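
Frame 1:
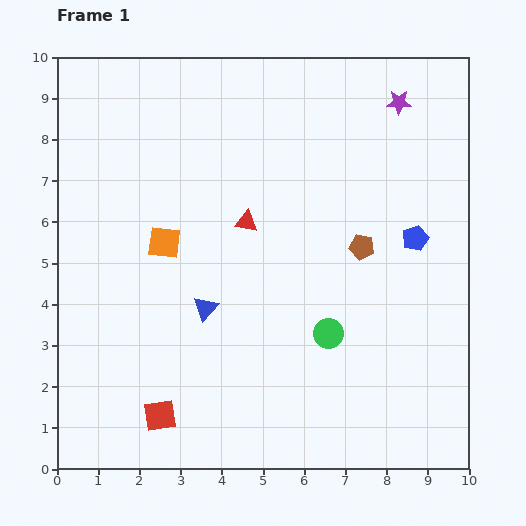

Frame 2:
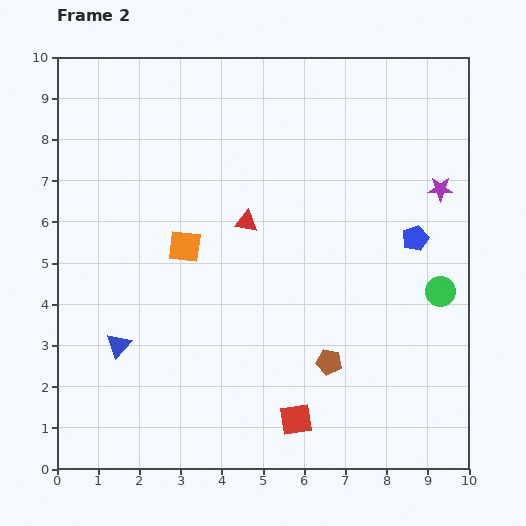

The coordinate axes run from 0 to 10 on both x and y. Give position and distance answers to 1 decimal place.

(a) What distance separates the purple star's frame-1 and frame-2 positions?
2.3

The purple star moved from (8.3, 8.9) to (9.3, 6.8), a distance of √(1.0² + 2.1²) ≈ 2.3.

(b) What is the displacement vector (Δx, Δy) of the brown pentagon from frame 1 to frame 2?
(-0.8, -2.8)

The brown pentagon was at (7.4, 5.4) in frame 1 and (6.6, 2.6) in frame 2.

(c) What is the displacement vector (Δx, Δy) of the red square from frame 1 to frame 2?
(3.3, -0.1)

The red square was at (2.5, 1.3) in frame 1 and (5.8, 1.2) in frame 2.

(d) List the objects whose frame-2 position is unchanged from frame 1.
the red triangle, the blue pentagon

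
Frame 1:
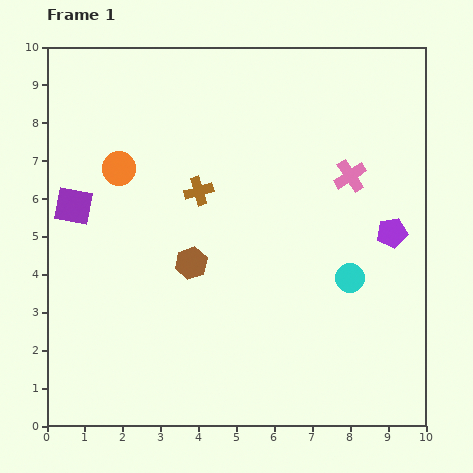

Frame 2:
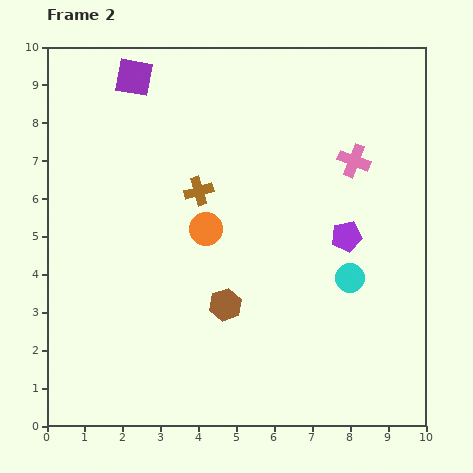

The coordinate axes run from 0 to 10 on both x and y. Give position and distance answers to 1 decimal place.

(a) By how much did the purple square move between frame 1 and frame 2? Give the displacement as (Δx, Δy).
(1.6, 3.4)

The purple square was at (0.7, 5.8) in frame 1 and (2.3, 9.2) in frame 2.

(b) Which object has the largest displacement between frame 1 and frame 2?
the purple square

(moved 3.8; next 2.8)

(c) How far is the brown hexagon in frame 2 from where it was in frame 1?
1.4

The brown hexagon moved from (3.8, 4.3) to (4.7, 3.2), a distance of √(0.9² + 1.1²) ≈ 1.4.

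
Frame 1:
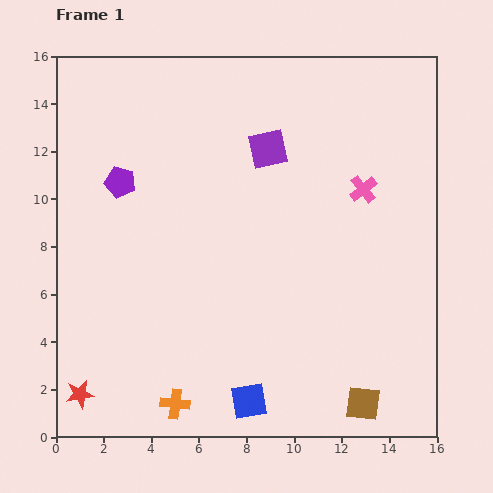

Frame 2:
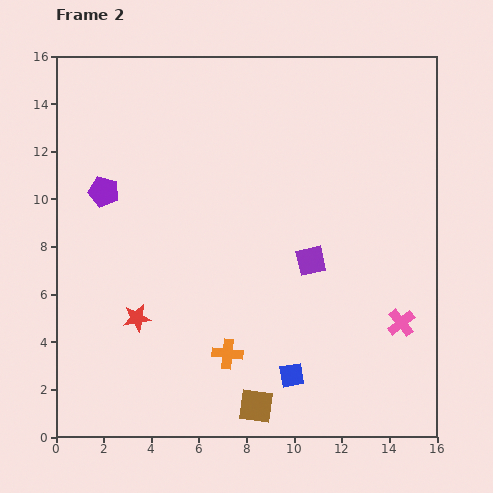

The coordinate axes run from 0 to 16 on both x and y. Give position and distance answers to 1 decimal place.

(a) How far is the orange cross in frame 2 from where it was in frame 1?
3.0

The orange cross moved from (5.0, 1.4) to (7.2, 3.5), a distance of √(2.2² + 2.1²) ≈ 3.0.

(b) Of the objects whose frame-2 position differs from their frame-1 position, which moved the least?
the purple pentagon

(moved 0.8)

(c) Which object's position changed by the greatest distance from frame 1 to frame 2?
the pink cross

(moved 5.8; next 5.0)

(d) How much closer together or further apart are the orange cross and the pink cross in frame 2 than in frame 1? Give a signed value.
-4.6

Distance in frame 1: 12.0. Distance in frame 2: 7.4.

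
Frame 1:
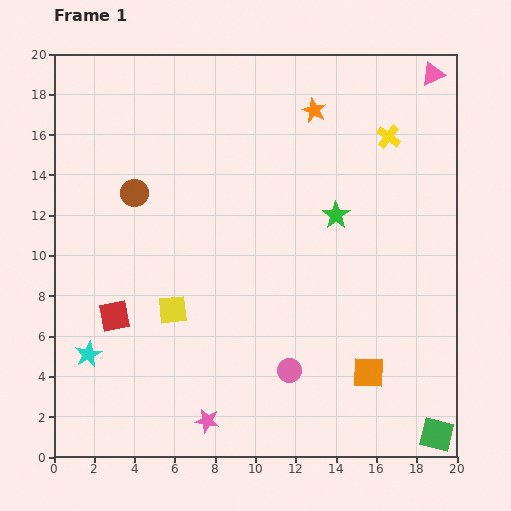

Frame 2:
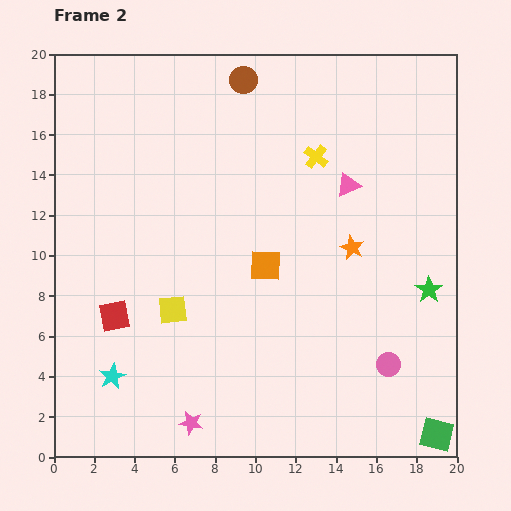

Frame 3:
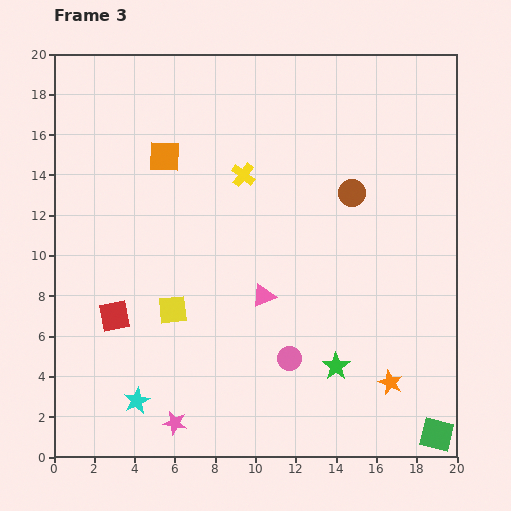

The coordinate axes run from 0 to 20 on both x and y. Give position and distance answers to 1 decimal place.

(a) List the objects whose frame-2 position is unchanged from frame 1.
the yellow square, the red square, the green square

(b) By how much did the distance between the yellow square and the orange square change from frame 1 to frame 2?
-5.1

Distance in frame 1: 10.2. Distance in frame 2: 5.1.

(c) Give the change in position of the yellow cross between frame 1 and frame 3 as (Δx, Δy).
(-7.2, -1.9)

The yellow cross was at (16.6, 15.9) in frame 1 and (9.4, 14.0) in frame 3.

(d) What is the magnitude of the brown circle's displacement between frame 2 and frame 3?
7.8

The brown circle moved from (9.4, 18.7) to (14.8, 13.1), a distance of √(5.4² + 5.6²) ≈ 7.8.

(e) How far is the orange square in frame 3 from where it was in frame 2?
7.4

The orange square moved from (10.5, 9.5) to (5.5, 14.9), a distance of √(5.0² + 5.4²) ≈ 7.4.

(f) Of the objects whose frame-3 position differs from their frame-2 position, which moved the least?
the pink star

(moved 0.8)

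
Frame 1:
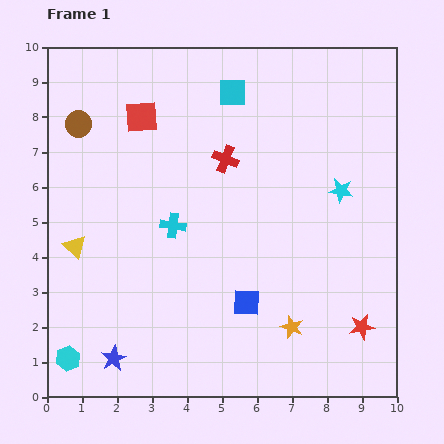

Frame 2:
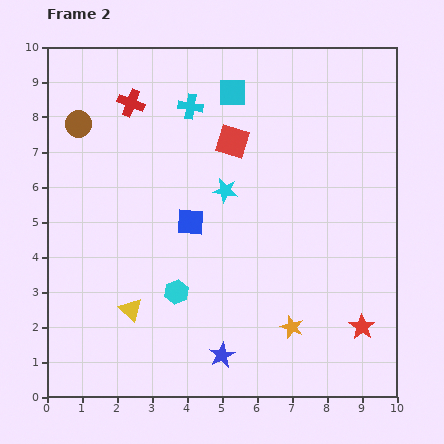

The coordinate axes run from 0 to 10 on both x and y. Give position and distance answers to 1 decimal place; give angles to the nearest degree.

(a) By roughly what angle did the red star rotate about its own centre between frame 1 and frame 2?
26° counter-clockwise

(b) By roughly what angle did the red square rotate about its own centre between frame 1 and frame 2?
20° clockwise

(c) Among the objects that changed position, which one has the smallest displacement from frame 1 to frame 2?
the yellow triangle

(moved 2.4)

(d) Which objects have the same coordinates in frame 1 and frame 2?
the cyan square, the red star, the orange star, the brown circle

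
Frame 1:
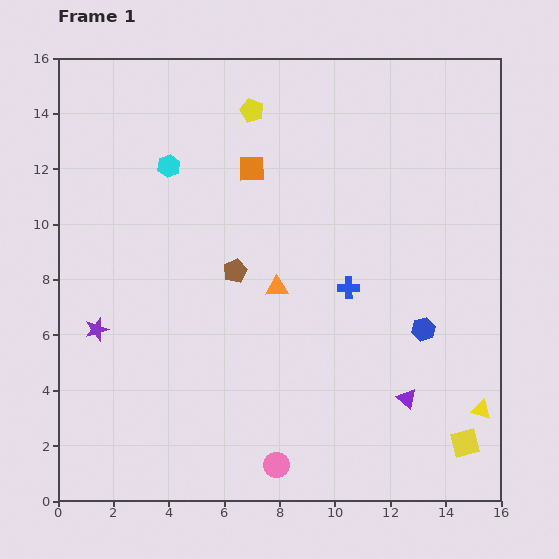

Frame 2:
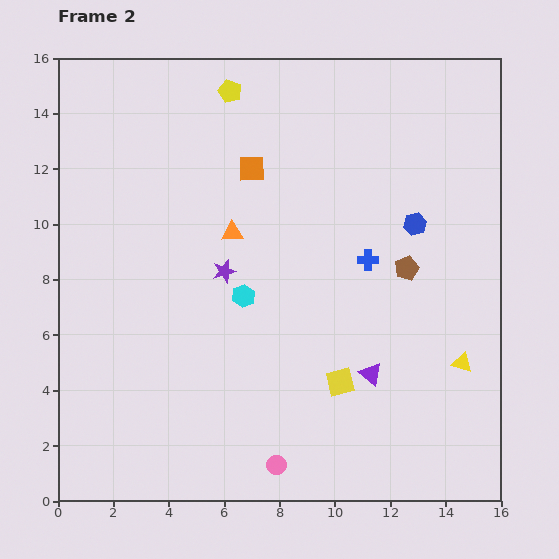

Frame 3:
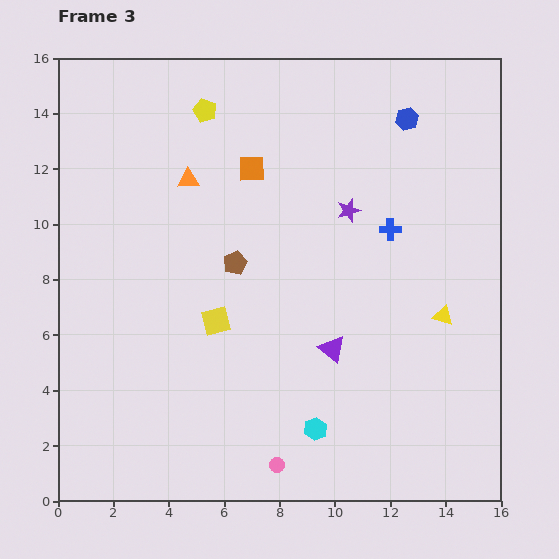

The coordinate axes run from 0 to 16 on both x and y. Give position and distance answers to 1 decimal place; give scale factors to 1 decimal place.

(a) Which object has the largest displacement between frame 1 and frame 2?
the brown pentagon

(moved 6.2; next 5.4)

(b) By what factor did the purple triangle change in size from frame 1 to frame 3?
1.4×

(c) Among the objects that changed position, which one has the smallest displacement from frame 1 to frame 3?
the brown pentagon

(moved 0.3)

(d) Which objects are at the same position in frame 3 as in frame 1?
the pink circle, the orange square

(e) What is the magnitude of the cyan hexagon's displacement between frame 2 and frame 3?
5.5

The cyan hexagon moved from (6.7, 7.4) to (9.3, 2.6), a distance of √(2.6² + 4.8²) ≈ 5.5.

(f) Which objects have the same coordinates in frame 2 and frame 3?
the pink circle, the orange square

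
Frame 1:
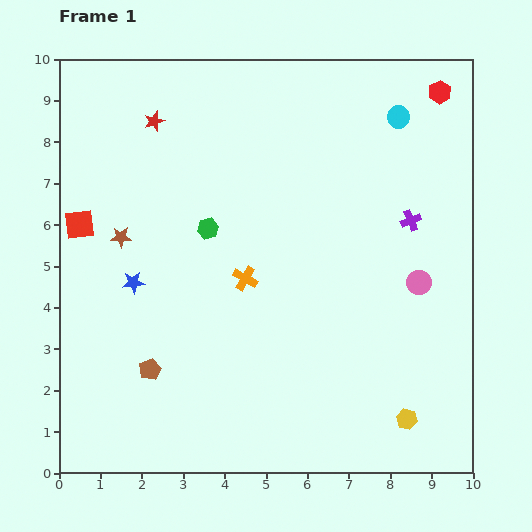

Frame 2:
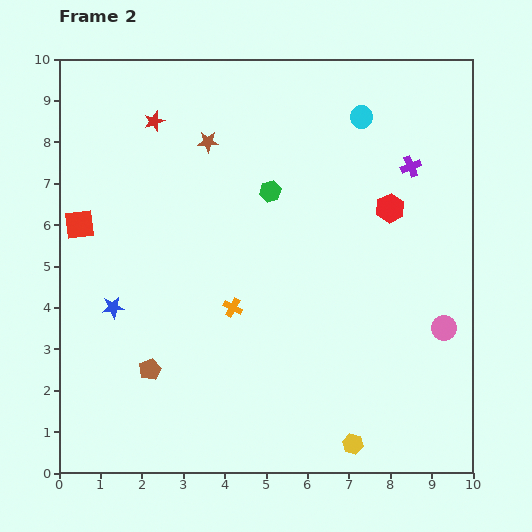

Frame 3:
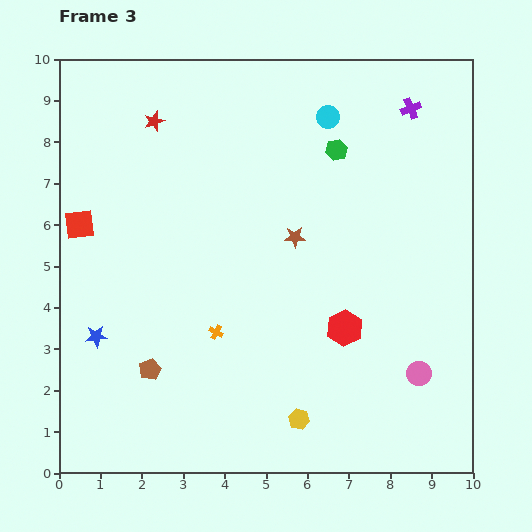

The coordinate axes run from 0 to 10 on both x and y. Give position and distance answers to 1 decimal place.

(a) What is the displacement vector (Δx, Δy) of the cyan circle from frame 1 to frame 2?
(-0.9, 0.0)

The cyan circle was at (8.2, 8.6) in frame 1 and (7.3, 8.6) in frame 2.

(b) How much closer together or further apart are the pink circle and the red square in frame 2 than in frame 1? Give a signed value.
+0.8

Distance in frame 1: 8.3. Distance in frame 2: 9.1.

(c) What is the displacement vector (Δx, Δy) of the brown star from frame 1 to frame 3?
(4.2, 0.0)

The brown star was at (1.5, 5.7) in frame 1 and (5.7, 5.7) in frame 3.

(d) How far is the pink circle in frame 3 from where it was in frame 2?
1.3

The pink circle moved from (9.3, 3.5) to (8.7, 2.4), a distance of √(0.6² + 1.1²) ≈ 1.3.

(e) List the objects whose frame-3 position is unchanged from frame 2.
the red star, the brown pentagon, the red square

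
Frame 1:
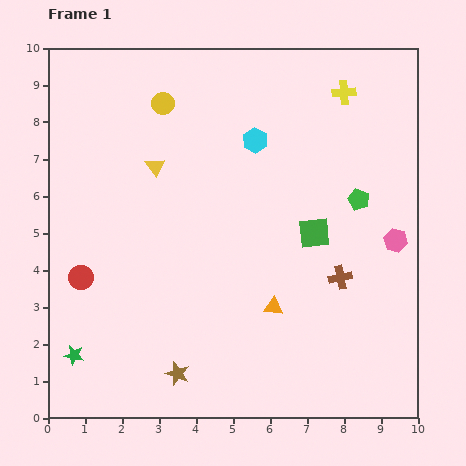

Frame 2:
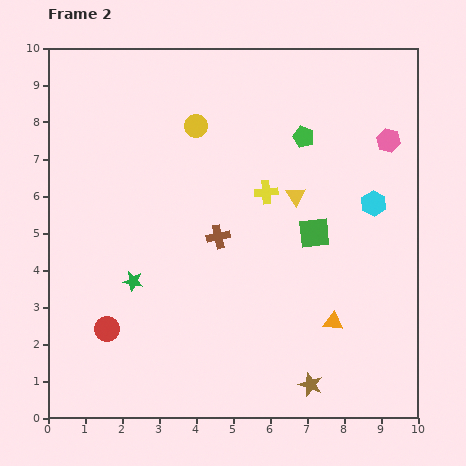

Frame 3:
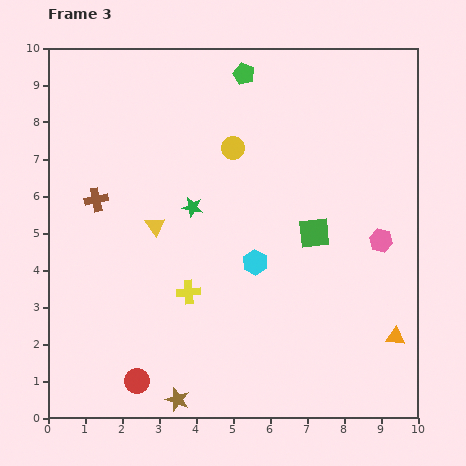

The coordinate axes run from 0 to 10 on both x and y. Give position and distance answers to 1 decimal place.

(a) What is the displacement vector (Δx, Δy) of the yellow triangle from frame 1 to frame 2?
(3.8, -0.8)

The yellow triangle was at (2.9, 6.8) in frame 1 and (6.7, 6.0) in frame 2.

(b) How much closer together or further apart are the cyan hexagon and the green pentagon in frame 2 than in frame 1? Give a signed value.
-0.6

Distance in frame 1: 3.2. Distance in frame 2: 2.6.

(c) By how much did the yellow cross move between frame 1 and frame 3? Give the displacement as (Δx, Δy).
(-4.2, -5.4)

The yellow cross was at (8.0, 8.8) in frame 1 and (3.8, 3.4) in frame 3.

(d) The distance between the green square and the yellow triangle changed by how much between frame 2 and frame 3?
+3.2

Distance in frame 2: 1.1. Distance in frame 3: 4.3.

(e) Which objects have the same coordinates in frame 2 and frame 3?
the green square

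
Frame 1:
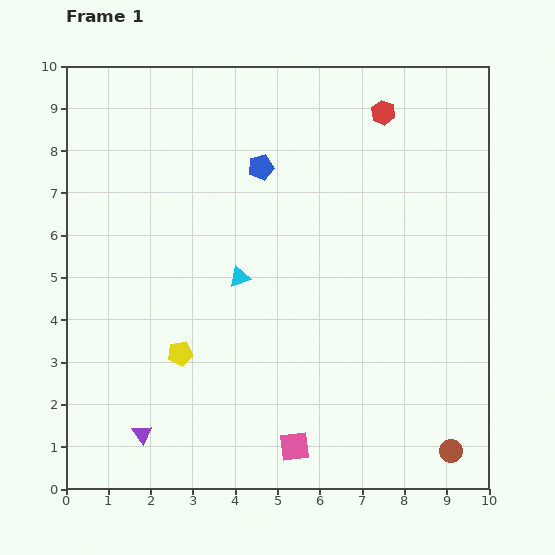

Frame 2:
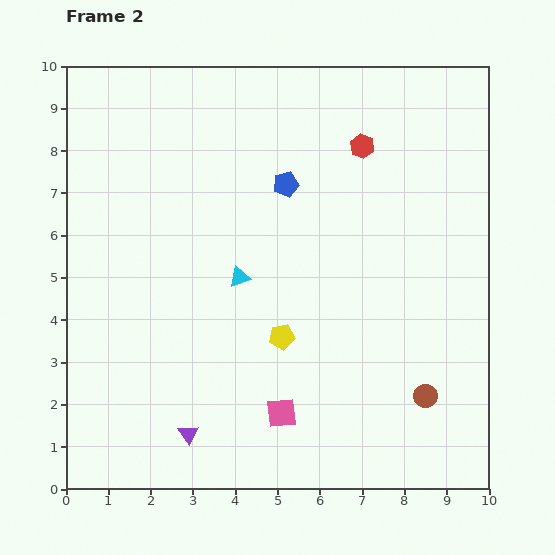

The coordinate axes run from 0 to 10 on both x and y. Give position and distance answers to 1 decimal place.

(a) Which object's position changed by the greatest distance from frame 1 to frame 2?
the yellow pentagon

(moved 2.4; next 1.4)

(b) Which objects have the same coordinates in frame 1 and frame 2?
the cyan triangle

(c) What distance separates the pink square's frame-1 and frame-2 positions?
0.9

The pink square moved from (5.4, 1.0) to (5.1, 1.8), a distance of √(0.3² + 0.8²) ≈ 0.9.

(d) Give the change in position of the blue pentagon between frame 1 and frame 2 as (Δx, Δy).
(0.6, -0.4)

The blue pentagon was at (4.6, 7.6) in frame 1 and (5.2, 7.2) in frame 2.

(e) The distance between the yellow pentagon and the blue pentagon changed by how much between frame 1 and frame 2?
-1.2

Distance in frame 1: 4.8. Distance in frame 2: 3.6.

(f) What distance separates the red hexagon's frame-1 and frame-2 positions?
0.9

The red hexagon moved from (7.5, 8.9) to (7.0, 8.1), a distance of √(0.5² + 0.8²) ≈ 0.9.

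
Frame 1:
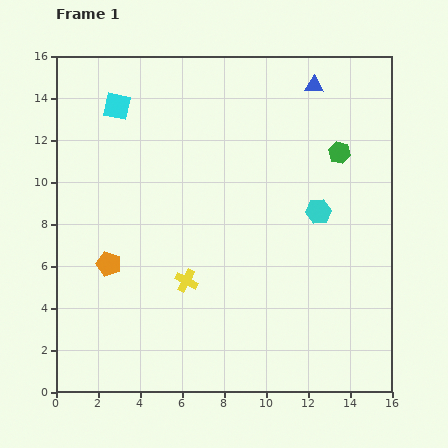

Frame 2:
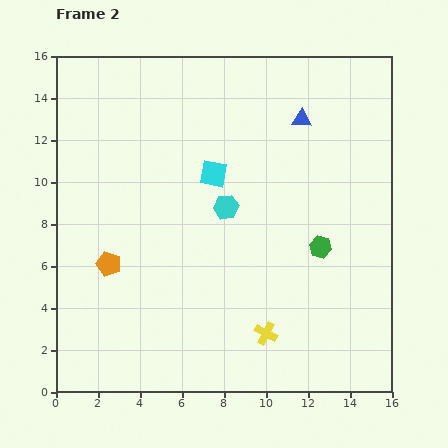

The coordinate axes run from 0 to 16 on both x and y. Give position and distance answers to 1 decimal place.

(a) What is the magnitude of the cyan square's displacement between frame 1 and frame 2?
5.6

The cyan square moved from (2.9, 13.6) to (7.5, 10.4), a distance of √(4.6² + 3.2²) ≈ 5.6.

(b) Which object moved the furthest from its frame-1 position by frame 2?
the cyan square

(moved 5.6; next 4.6)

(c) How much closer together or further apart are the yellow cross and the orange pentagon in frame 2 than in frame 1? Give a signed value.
+4.4

Distance in frame 1: 3.8. Distance in frame 2: 8.2.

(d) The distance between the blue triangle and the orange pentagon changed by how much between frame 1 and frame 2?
-1.5

Distance in frame 1: 13.0. Distance in frame 2: 11.5.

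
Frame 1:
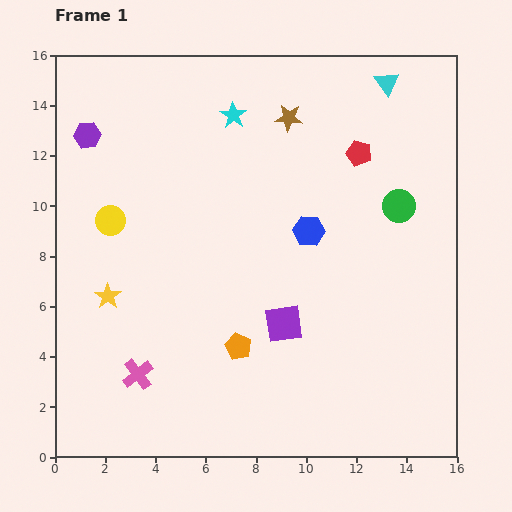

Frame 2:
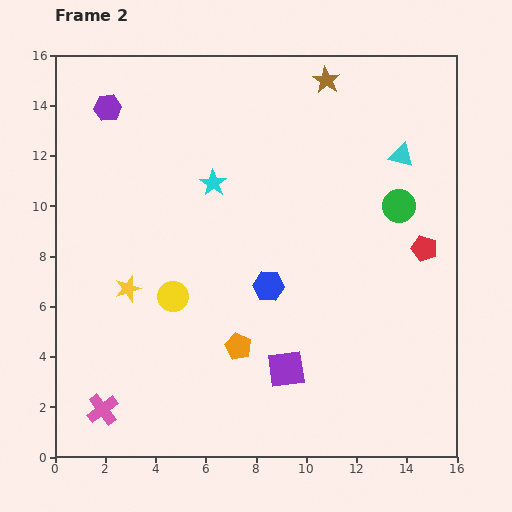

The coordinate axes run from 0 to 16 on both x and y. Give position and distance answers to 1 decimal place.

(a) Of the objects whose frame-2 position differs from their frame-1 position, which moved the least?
the yellow star

(moved 0.9)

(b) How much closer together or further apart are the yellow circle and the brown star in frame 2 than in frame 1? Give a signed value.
+2.3

Distance in frame 1: 8.2. Distance in frame 2: 10.5.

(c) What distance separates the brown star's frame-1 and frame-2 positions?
2.1

The brown star moved from (9.3, 13.5) to (10.8, 15.0), a distance of √(1.5² + 1.5²) ≈ 2.1.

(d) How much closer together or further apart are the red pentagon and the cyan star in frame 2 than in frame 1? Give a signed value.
+3.6

Distance in frame 1: 5.2. Distance in frame 2: 8.8.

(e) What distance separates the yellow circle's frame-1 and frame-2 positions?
3.9

The yellow circle moved from (2.2, 9.4) to (4.7, 6.4), a distance of √(2.5² + 3.0²) ≈ 3.9.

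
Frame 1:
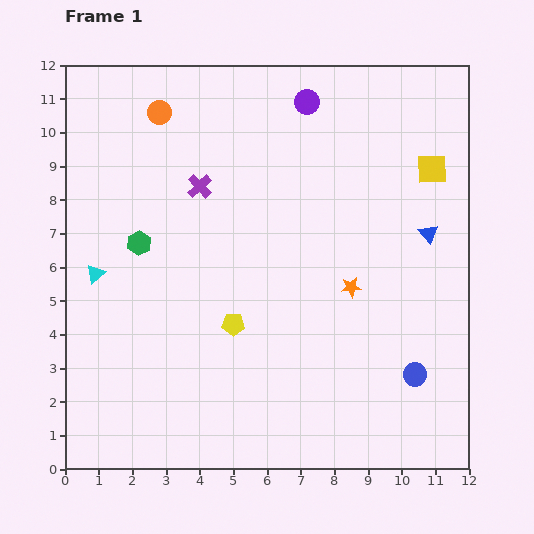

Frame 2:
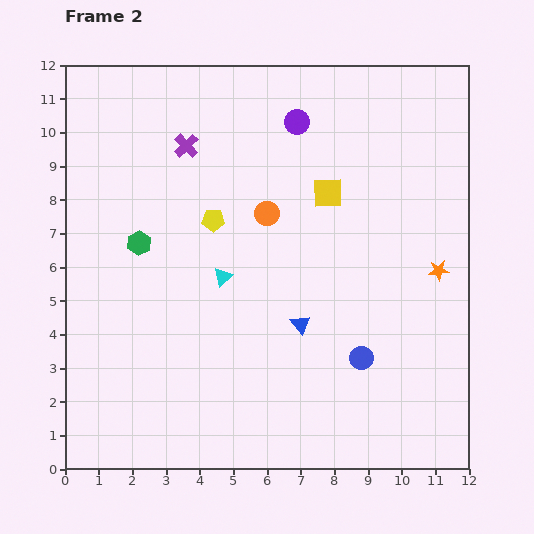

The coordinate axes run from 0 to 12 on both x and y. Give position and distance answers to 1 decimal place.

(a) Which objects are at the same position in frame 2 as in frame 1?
the green hexagon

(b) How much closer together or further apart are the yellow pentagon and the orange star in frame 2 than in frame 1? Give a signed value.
+3.2

Distance in frame 1: 3.7. Distance in frame 2: 6.9.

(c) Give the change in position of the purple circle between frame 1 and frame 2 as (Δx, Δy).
(-0.3, -0.6)

The purple circle was at (7.2, 10.9) in frame 1 and (6.9, 10.3) in frame 2.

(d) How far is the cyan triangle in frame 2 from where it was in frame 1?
3.8

The cyan triangle moved from (0.9, 5.8) to (4.7, 5.7), a distance of √(3.8² + 0.1²) ≈ 3.8.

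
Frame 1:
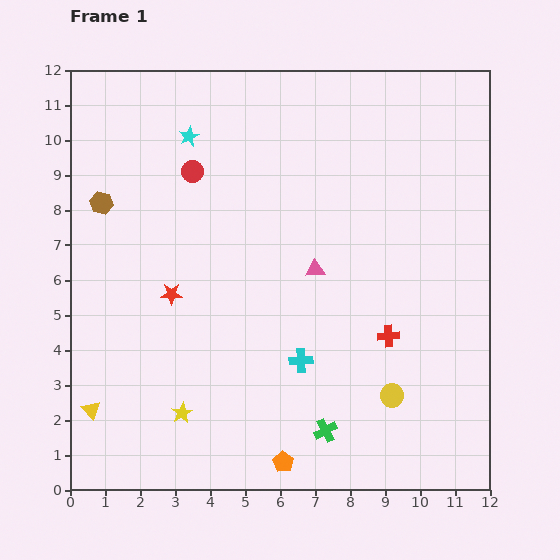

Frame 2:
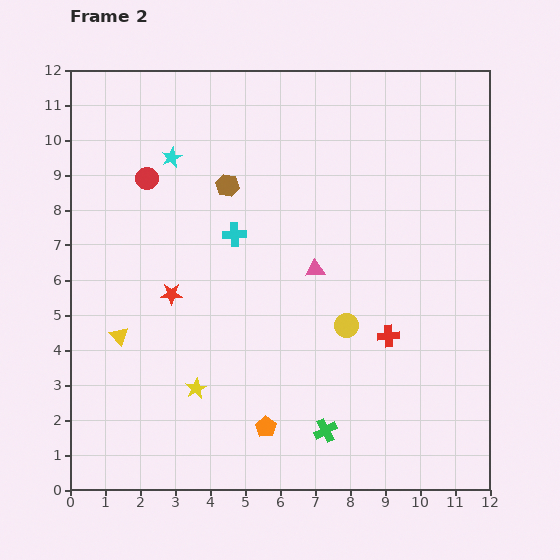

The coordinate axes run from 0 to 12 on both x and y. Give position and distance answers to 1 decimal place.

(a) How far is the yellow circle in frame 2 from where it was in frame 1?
2.4

The yellow circle moved from (9.2, 2.7) to (7.9, 4.7), a distance of √(1.3² + 2.0²) ≈ 2.4.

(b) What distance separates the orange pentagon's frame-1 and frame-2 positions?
1.1

The orange pentagon moved from (6.1, 0.8) to (5.6, 1.8), a distance of √(0.5² + 1.0²) ≈ 1.1.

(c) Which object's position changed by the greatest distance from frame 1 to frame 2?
the cyan cross

(moved 4.1; next 3.6)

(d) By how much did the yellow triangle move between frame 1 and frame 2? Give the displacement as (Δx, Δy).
(0.8, 2.1)

The yellow triangle was at (0.6, 2.3) in frame 1 and (1.4, 4.4) in frame 2.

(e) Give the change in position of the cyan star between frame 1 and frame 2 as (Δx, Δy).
(-0.5, -0.6)

The cyan star was at (3.4, 10.1) in frame 1 and (2.9, 9.5) in frame 2.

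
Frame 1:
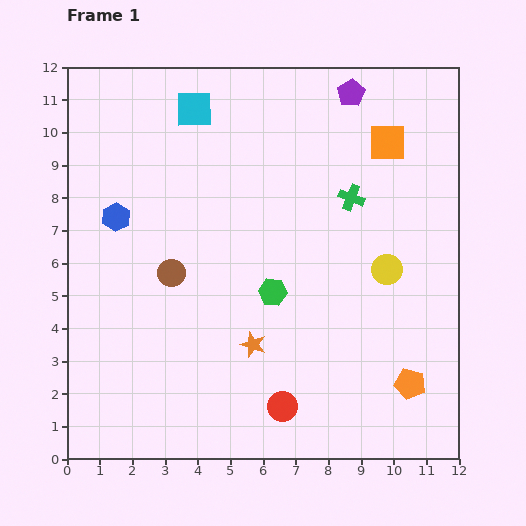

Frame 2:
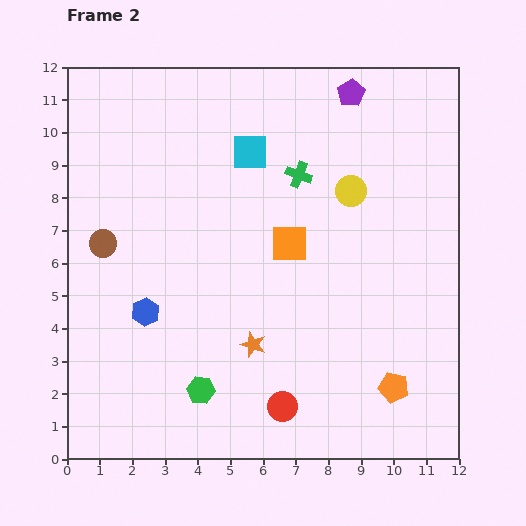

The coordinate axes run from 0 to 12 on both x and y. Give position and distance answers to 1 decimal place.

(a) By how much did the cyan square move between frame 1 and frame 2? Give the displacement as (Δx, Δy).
(1.7, -1.3)

The cyan square was at (3.9, 10.7) in frame 1 and (5.6, 9.4) in frame 2.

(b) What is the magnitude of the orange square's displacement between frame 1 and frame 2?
4.3

The orange square moved from (9.8, 9.7) to (6.8, 6.6), a distance of √(3.0² + 3.1²) ≈ 4.3.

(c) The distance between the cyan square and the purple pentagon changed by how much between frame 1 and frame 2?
-1.2

Distance in frame 1: 4.8. Distance in frame 2: 3.6.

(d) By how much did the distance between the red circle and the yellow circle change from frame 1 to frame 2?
+1.6

Distance in frame 1: 5.3. Distance in frame 2: 6.9.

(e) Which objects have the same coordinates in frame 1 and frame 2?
the orange star, the purple pentagon, the red circle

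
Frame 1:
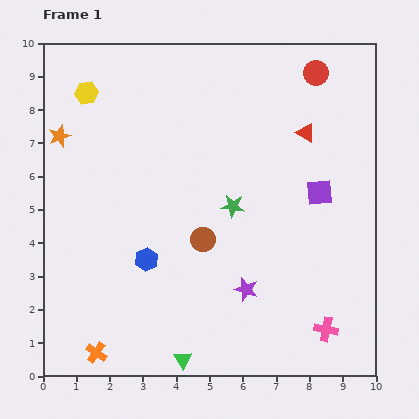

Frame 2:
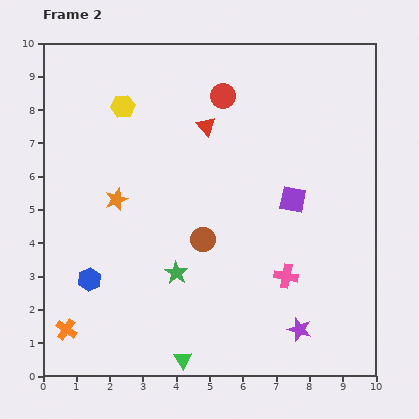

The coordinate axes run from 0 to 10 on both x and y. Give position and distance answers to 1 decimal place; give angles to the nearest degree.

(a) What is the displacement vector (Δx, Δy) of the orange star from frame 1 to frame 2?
(1.7, -1.9)

The orange star was at (0.5, 7.2) in frame 1 and (2.2, 5.3) in frame 2.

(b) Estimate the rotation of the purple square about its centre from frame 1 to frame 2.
17° clockwise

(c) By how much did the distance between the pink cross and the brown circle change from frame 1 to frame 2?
-1.9

Distance in frame 1: 4.6. Distance in frame 2: 2.7.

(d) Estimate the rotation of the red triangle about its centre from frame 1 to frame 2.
18° clockwise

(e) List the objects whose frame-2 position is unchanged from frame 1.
the green triangle, the brown circle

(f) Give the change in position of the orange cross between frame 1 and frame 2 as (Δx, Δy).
(-0.9, 0.7)

The orange cross was at (1.6, 0.7) in frame 1 and (0.7, 1.4) in frame 2.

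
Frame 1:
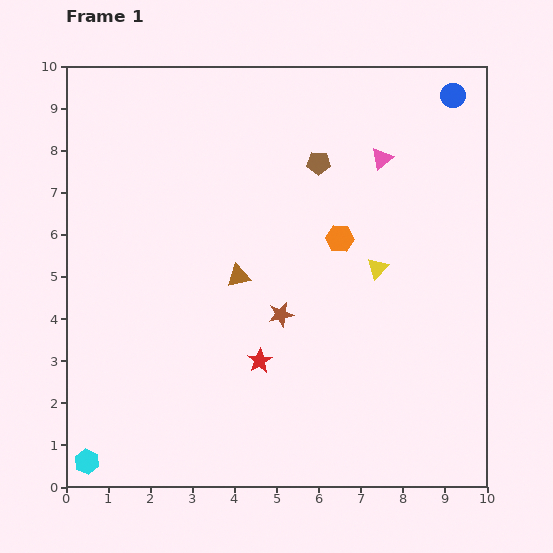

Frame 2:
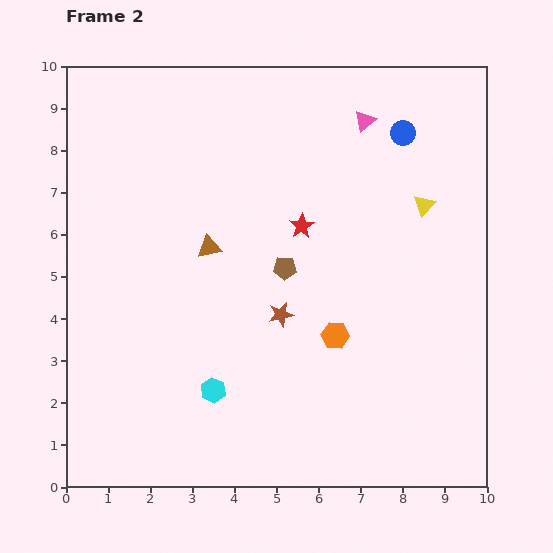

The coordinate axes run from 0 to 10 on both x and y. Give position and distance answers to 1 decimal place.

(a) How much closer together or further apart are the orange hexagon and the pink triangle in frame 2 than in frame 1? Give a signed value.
+3.0

Distance in frame 1: 2.1. Distance in frame 2: 5.1.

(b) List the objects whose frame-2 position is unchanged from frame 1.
the brown star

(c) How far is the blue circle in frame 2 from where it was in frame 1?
1.5

The blue circle moved from (9.2, 9.3) to (8.0, 8.4), a distance of √(1.2² + 0.9²) ≈ 1.5.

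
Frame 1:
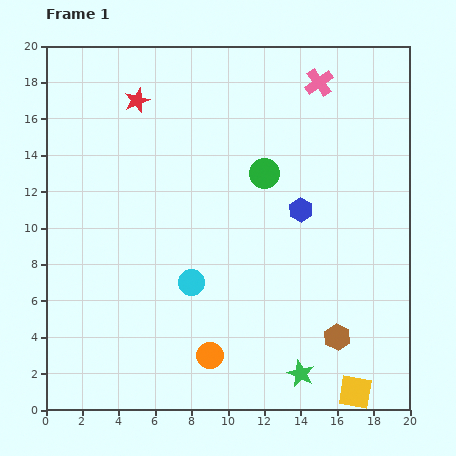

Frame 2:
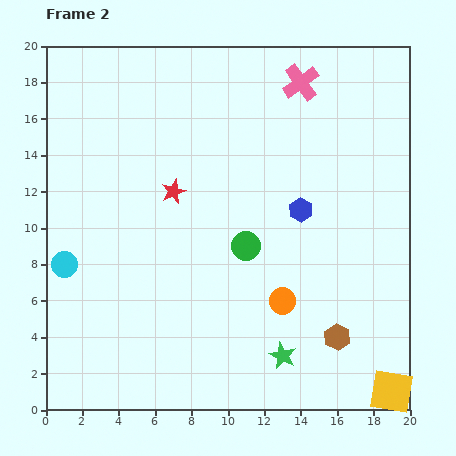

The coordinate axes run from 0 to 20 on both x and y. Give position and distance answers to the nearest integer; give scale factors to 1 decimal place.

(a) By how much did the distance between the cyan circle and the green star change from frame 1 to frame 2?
+5

Distance in frame 1: 8. Distance in frame 2: 13.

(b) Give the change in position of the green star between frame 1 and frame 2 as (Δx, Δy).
(-1, 1)

The green star was at (14, 2) in frame 1 and (13, 3) in frame 2.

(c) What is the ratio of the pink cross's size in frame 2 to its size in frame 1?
1.3×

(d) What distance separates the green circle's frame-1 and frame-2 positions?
4

The green circle moved from (12, 13) to (11, 9), a distance of √(1² + 4²) ≈ 4.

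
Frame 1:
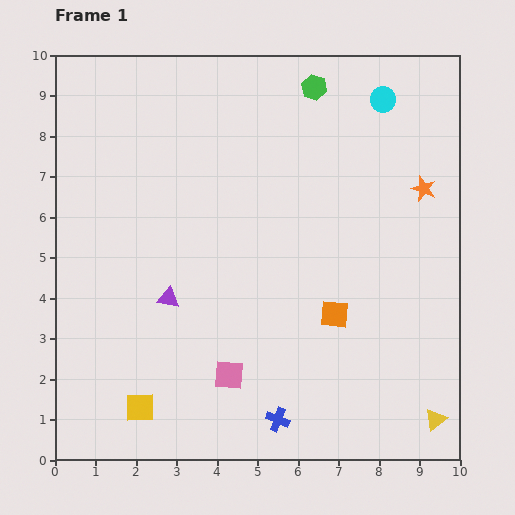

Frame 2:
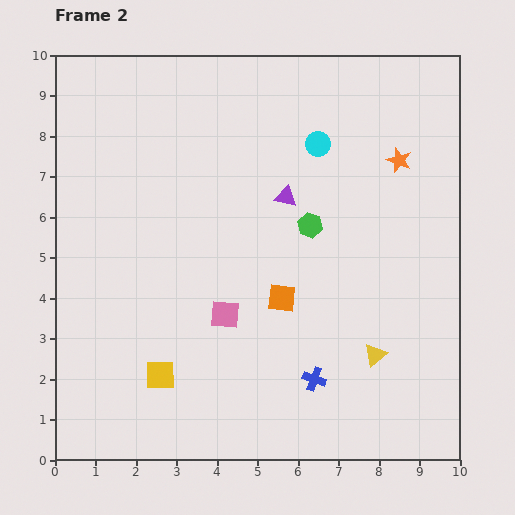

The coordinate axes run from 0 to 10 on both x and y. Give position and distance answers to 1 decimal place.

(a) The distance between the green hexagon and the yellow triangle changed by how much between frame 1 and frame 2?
-5.1

Distance in frame 1: 8.7. Distance in frame 2: 3.6.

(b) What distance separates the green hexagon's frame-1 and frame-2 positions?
3.4

The green hexagon moved from (6.4, 9.2) to (6.3, 5.8), a distance of √(0.1² + 3.4²) ≈ 3.4.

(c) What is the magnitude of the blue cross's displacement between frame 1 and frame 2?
1.3

The blue cross moved from (5.5, 1.0) to (6.4, 2.0), a distance of √(0.9² + 1.0²) ≈ 1.3.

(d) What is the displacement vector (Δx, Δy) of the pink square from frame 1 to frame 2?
(-0.1, 1.5)

The pink square was at (4.3, 2.1) in frame 1 and (4.2, 3.6) in frame 2.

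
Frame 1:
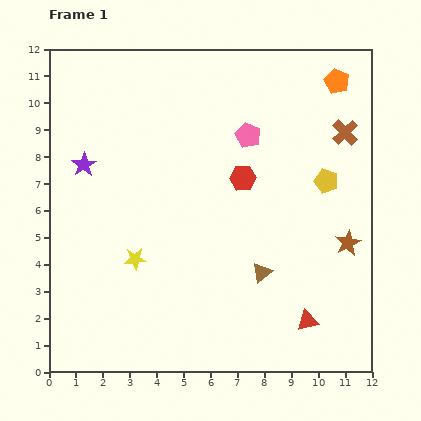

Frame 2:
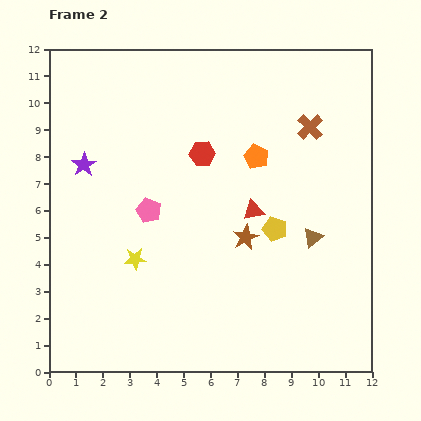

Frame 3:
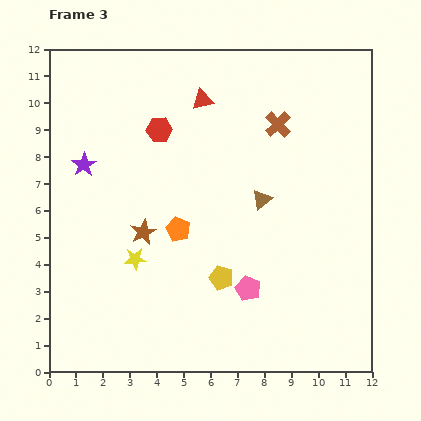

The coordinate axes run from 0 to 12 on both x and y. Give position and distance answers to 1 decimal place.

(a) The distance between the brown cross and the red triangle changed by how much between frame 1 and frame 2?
-3.4

Distance in frame 1: 7.1. Distance in frame 2: 3.7.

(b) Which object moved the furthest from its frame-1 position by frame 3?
the red triangle

(moved 9.1; next 8.1)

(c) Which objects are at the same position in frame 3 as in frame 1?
the yellow star, the purple star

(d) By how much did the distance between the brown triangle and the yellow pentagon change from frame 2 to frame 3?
+1.9

Distance in frame 2: 1.4. Distance in frame 3: 3.3.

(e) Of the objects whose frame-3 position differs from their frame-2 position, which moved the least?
the brown cross

(moved 1.2)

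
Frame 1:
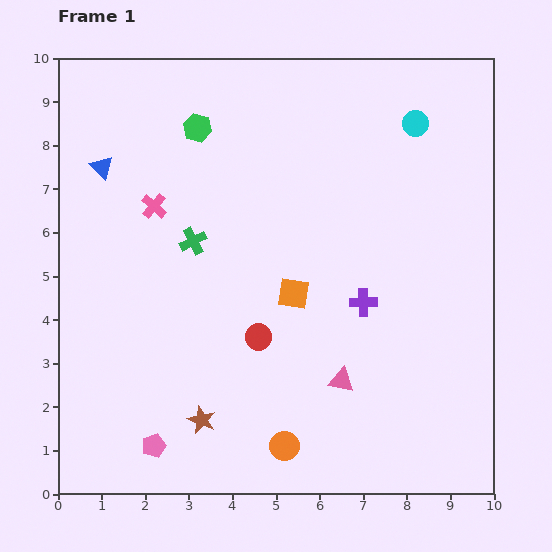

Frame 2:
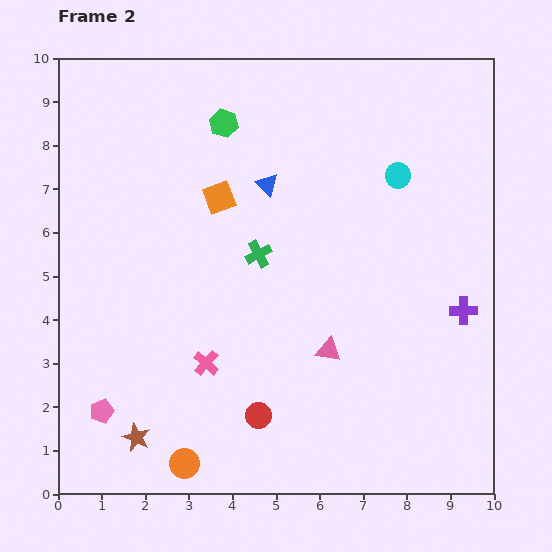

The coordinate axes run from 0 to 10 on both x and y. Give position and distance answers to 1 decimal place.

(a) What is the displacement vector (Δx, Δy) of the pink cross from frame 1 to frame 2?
(1.2, -3.6)

The pink cross was at (2.2, 6.6) in frame 1 and (3.4, 3.0) in frame 2.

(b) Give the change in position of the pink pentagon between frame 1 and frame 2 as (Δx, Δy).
(-1.2, 0.8)

The pink pentagon was at (2.2, 1.1) in frame 1 and (1.0, 1.9) in frame 2.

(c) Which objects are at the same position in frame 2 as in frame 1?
none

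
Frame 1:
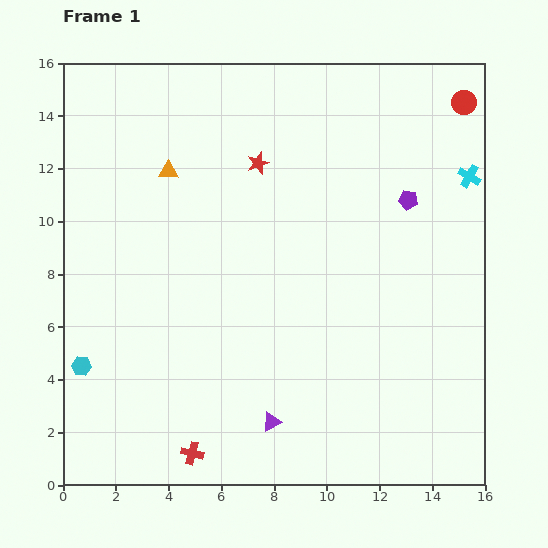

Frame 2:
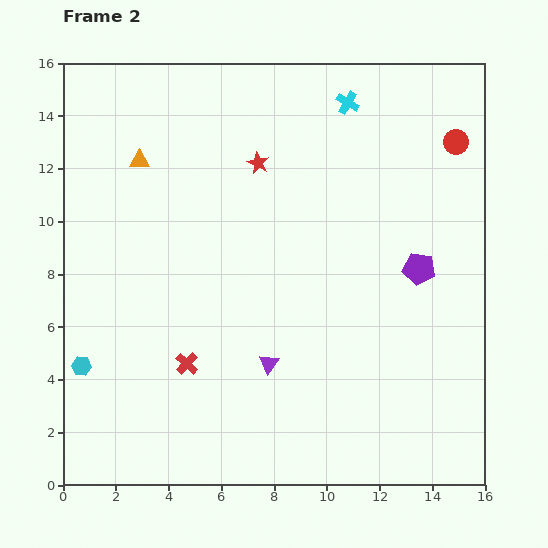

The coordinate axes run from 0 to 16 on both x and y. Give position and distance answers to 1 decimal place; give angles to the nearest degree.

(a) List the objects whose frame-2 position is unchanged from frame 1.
the red star, the cyan hexagon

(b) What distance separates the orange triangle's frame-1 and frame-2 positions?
1.2

The orange triangle moved from (4.0, 11.9) to (2.9, 12.3), a distance of √(1.1² + 0.4²) ≈ 1.2.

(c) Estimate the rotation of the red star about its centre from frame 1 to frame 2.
26° counter-clockwise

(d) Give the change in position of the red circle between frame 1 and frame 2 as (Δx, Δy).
(-0.3, -1.5)

The red circle was at (15.2, 14.5) in frame 1 and (14.9, 13.0) in frame 2.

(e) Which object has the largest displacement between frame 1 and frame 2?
the cyan cross

(moved 5.4; next 3.4)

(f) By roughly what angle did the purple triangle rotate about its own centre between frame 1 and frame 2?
27° counter-clockwise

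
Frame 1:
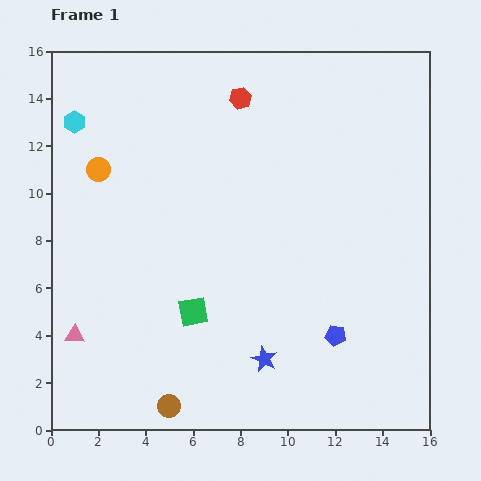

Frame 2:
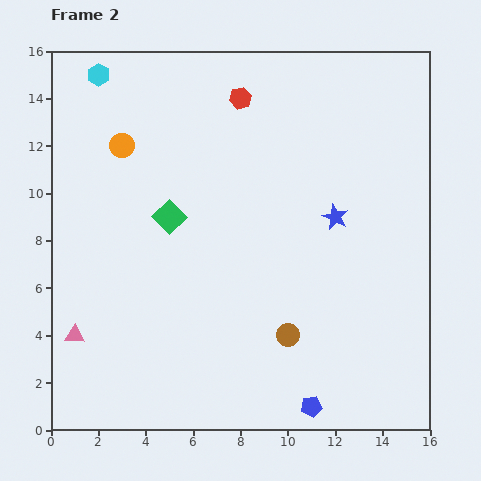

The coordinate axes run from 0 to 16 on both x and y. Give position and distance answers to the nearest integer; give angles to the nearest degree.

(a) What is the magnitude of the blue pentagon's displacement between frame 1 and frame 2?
3

The blue pentagon moved from (12, 4) to (11, 1), a distance of √(1² + 3²) ≈ 3.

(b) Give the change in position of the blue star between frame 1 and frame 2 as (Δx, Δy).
(3, 6)

The blue star was at (9, 3) in frame 1 and (12, 9) in frame 2.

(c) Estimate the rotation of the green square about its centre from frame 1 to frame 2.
34° counter-clockwise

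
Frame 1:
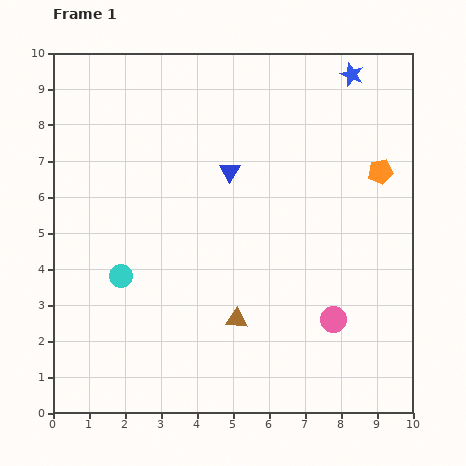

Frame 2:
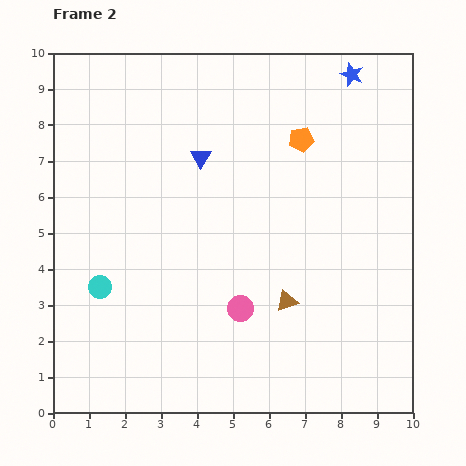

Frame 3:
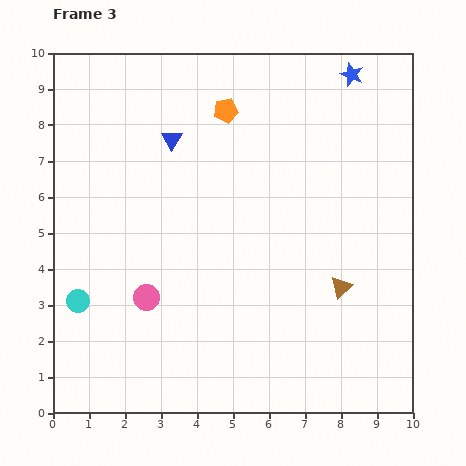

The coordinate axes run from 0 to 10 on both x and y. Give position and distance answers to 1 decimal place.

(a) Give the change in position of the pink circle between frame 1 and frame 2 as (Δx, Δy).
(-2.6, 0.3)

The pink circle was at (7.8, 2.6) in frame 1 and (5.2, 2.9) in frame 2.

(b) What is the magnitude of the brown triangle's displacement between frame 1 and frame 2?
1.5

The brown triangle moved from (5.1, 2.6) to (6.5, 3.1), a distance of √(1.4² + 0.5²) ≈ 1.5.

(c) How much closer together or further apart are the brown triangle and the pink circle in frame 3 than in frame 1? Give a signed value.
+2.7

Distance in frame 1: 2.7. Distance in frame 3: 5.4.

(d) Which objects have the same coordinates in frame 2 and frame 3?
the blue star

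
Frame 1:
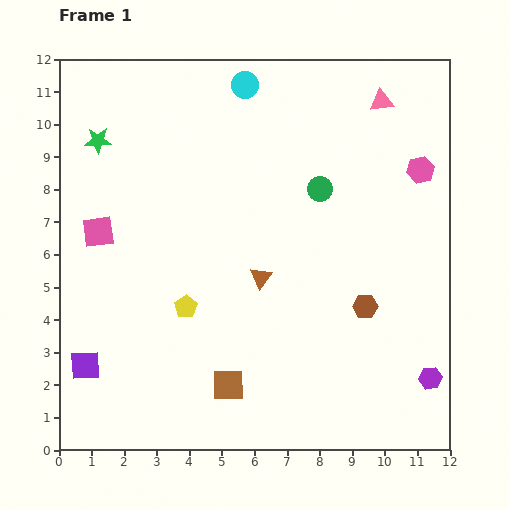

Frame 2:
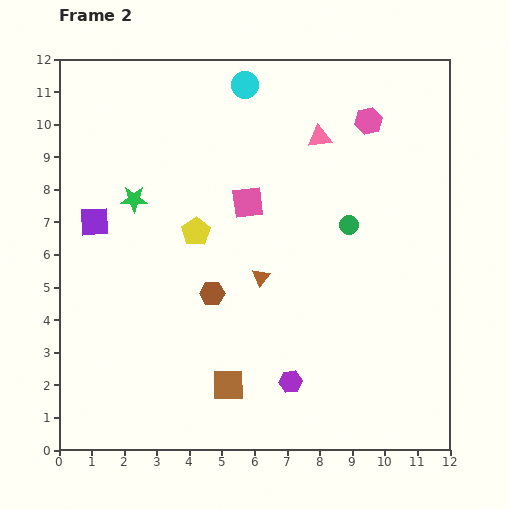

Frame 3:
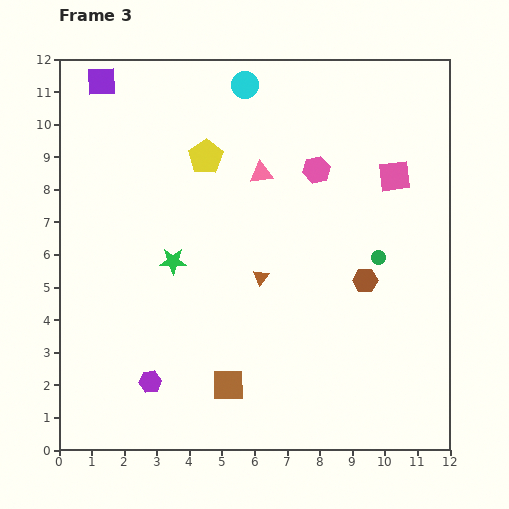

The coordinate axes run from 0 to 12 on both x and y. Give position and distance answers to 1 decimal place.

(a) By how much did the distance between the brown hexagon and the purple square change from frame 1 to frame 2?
-4.6

Distance in frame 1: 8.8. Distance in frame 2: 4.2.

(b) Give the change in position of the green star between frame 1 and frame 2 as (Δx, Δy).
(1.1, -1.8)

The green star was at (1.2, 9.5) in frame 1 and (2.3, 7.7) in frame 2.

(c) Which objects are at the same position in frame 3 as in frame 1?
the brown triangle, the cyan circle, the brown square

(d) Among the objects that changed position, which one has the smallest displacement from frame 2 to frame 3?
the green circle

(moved 1.3)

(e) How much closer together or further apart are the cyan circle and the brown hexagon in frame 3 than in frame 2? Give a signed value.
+0.5

Distance in frame 2: 6.5. Distance in frame 3: 7.0.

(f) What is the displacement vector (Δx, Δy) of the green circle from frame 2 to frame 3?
(0.9, -1.0)

The green circle was at (8.9, 6.9) in frame 2 and (9.8, 5.9) in frame 3.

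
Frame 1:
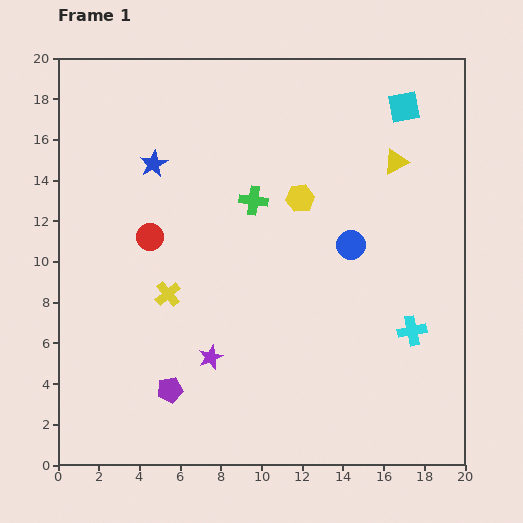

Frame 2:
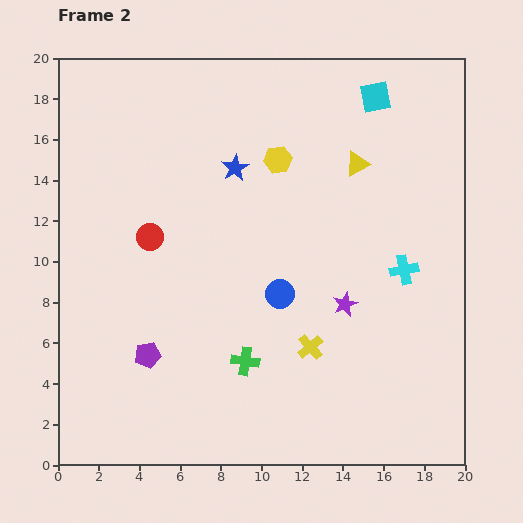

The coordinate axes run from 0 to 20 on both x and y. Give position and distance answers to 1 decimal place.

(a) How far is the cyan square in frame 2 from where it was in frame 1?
1.5

The cyan square moved from (17.0, 17.6) to (15.6, 18.1), a distance of √(1.4² + 0.5²) ≈ 1.5.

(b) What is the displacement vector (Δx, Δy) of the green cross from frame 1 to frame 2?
(-0.4, -7.9)

The green cross was at (9.6, 13.0) in frame 1 and (9.2, 5.1) in frame 2.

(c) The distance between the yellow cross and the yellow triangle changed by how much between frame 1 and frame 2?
-3.6

Distance in frame 1: 12.9. Distance in frame 2: 9.3.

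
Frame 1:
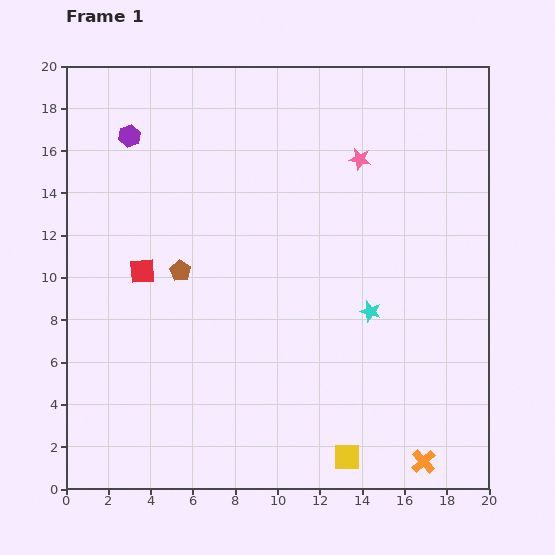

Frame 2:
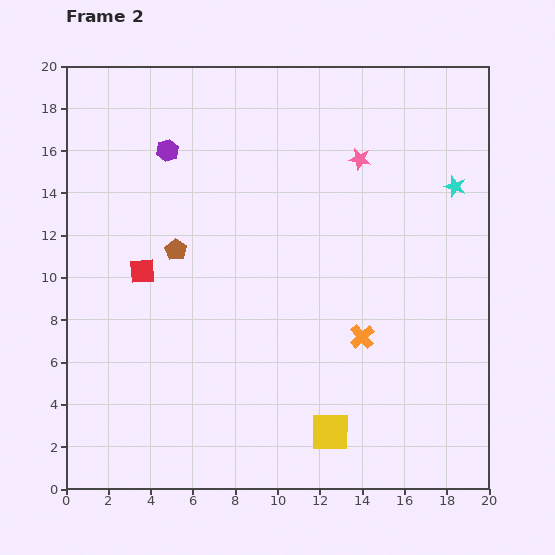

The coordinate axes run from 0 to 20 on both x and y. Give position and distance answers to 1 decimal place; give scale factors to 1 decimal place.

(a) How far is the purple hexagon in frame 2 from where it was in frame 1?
1.9

The purple hexagon moved from (3.0, 16.7) to (4.8, 16.0), a distance of √(1.8² + 0.7²) ≈ 1.9.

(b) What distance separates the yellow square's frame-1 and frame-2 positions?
1.4

The yellow square moved from (13.3, 1.5) to (12.5, 2.7), a distance of √(0.8² + 1.2²) ≈ 1.4.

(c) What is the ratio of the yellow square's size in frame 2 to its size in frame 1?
1.5×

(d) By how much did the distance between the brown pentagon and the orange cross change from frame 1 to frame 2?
-4.9

Distance in frame 1: 14.6. Distance in frame 2: 9.7.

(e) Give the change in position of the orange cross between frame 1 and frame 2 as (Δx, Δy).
(-2.9, 5.9)

The orange cross was at (16.9, 1.3) in frame 1 and (14.0, 7.2) in frame 2.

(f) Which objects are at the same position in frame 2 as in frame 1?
the pink star, the red square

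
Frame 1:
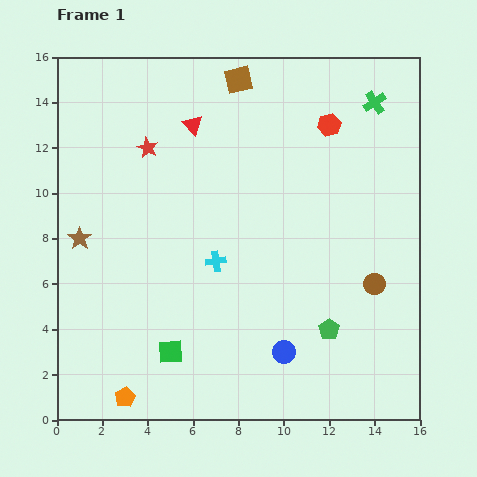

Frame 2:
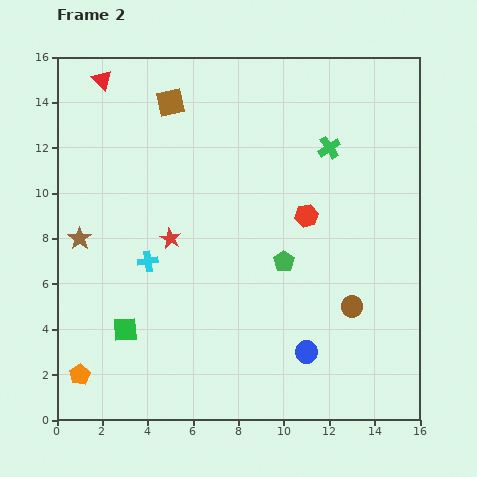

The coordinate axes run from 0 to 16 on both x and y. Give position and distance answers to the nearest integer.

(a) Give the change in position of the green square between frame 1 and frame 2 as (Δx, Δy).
(-2, 1)

The green square was at (5, 3) in frame 1 and (3, 4) in frame 2.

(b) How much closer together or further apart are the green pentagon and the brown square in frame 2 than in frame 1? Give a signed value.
-3

Distance in frame 1: 12. Distance in frame 2: 9.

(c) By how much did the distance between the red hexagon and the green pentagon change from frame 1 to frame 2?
-7

Distance in frame 1: 9. Distance in frame 2: 2.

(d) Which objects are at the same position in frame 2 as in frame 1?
the brown star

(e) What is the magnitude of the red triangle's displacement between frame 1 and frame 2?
4

The red triangle moved from (6, 13) to (2, 15), a distance of √(4² + 2²) ≈ 4.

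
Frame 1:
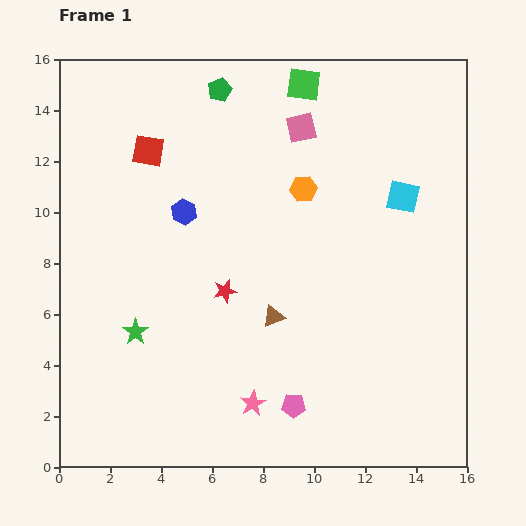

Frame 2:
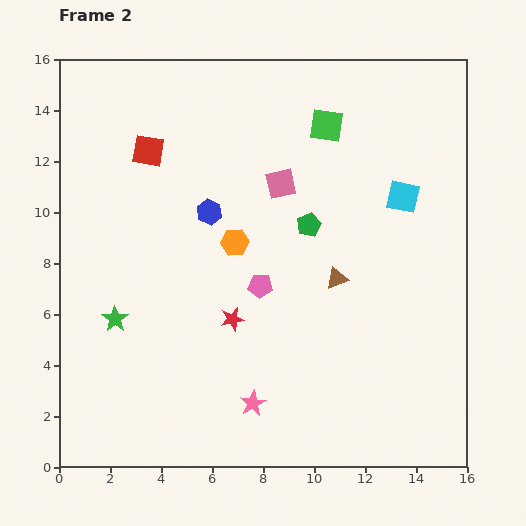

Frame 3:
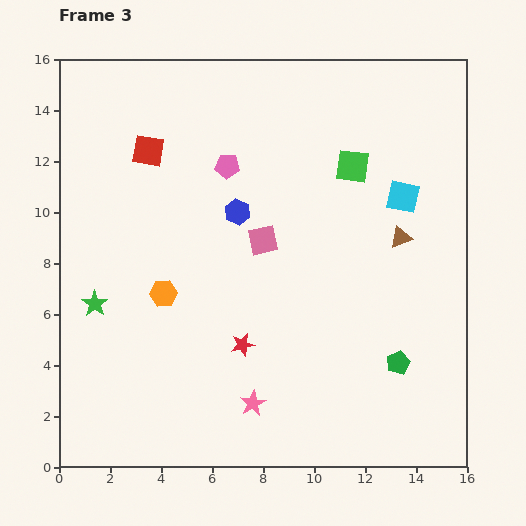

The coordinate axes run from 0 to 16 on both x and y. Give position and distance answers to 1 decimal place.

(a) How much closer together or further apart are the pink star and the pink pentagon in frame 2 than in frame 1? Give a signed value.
+3.0

Distance in frame 1: 1.6. Distance in frame 2: 4.6.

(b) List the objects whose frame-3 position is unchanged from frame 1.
the pink star, the cyan square, the red square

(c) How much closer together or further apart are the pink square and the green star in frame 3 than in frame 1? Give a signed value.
-3.2

Distance in frame 1: 10.3. Distance in frame 3: 7.1.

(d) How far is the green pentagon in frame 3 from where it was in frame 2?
6.4

The green pentagon moved from (9.8, 9.5) to (13.3, 4.1), a distance of √(3.5² + 5.4²) ≈ 6.4.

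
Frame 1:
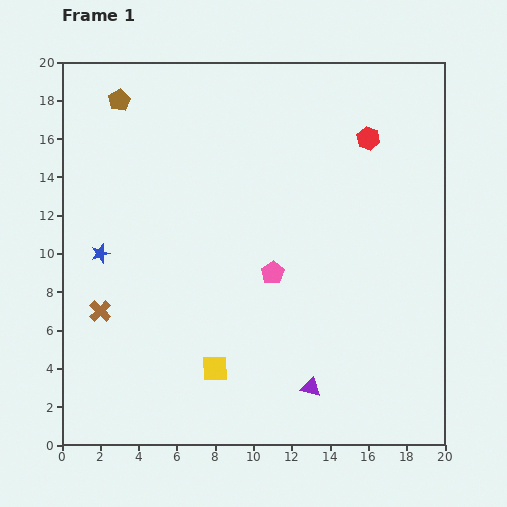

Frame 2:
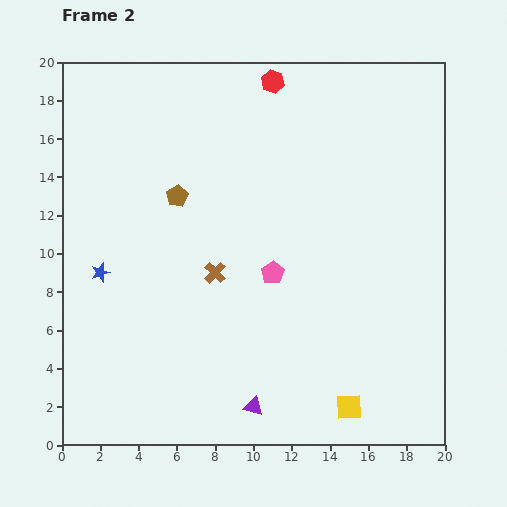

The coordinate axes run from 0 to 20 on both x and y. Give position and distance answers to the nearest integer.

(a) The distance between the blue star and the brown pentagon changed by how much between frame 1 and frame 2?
-2

Distance in frame 1: 8. Distance in frame 2: 6.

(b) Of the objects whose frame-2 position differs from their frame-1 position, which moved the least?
the blue star

(moved 1)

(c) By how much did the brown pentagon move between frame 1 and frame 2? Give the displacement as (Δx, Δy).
(3, -5)

The brown pentagon was at (3, 18) in frame 1 and (6, 13) in frame 2.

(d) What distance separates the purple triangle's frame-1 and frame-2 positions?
3

The purple triangle moved from (13, 3) to (10, 2), a distance of √(3² + 1²) ≈ 3.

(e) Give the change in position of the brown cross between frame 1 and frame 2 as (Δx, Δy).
(6, 2)

The brown cross was at (2, 7) in frame 1 and (8, 9) in frame 2.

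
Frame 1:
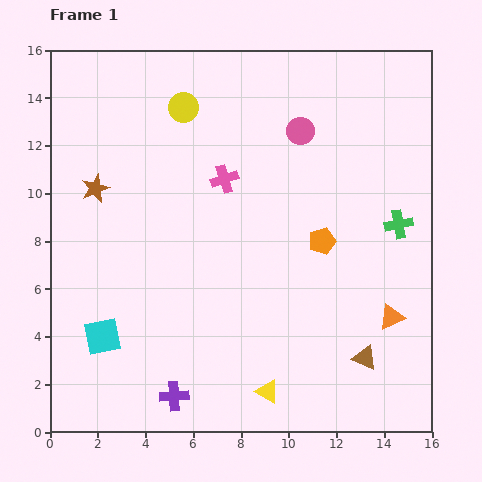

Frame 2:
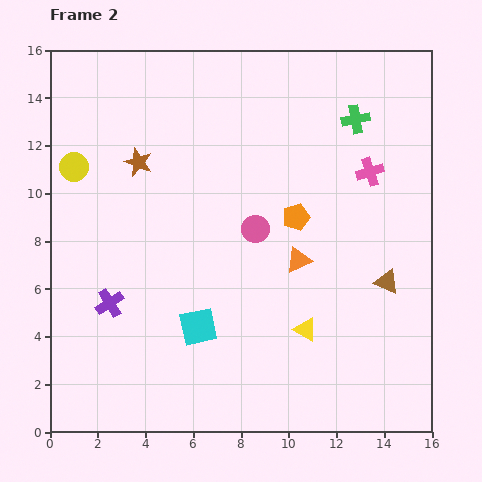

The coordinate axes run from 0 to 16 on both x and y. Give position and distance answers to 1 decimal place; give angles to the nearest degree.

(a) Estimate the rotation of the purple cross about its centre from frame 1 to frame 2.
29° counter-clockwise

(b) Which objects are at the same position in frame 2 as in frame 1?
none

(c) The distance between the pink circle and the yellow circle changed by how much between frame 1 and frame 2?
+3.0

Distance in frame 1: 5.0. Distance in frame 2: 8.0.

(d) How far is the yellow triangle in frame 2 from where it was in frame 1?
3.1

The yellow triangle moved from (9.1, 1.7) to (10.7, 4.3), a distance of √(1.6² + 2.6²) ≈ 3.1.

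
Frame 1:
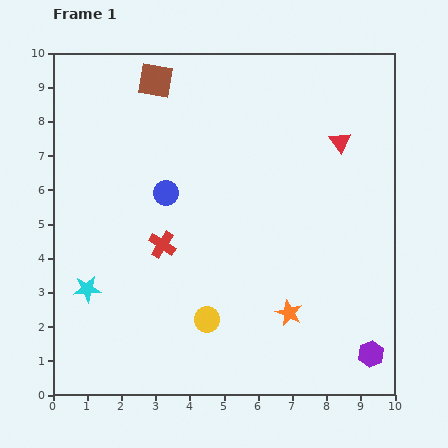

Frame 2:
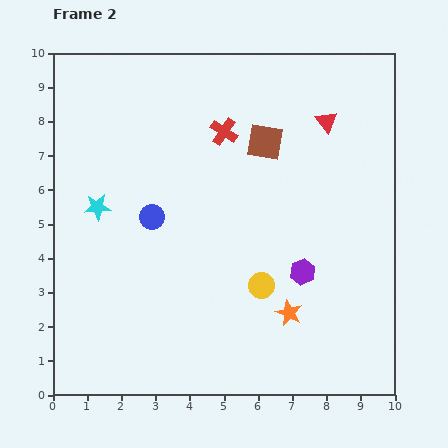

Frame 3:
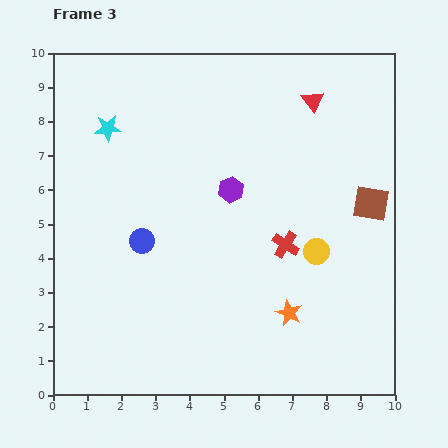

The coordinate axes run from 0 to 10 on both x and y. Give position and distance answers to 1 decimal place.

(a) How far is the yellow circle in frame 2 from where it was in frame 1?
1.9

The yellow circle moved from (4.5, 2.2) to (6.1, 3.2), a distance of √(1.6² + 1.0²) ≈ 1.9.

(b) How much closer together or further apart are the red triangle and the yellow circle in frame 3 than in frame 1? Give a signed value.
-2.1

Distance in frame 1: 6.5. Distance in frame 3: 4.4.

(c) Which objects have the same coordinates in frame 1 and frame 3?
the orange star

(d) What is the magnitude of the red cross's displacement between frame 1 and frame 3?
3.6

The red cross moved from (3.2, 4.4) to (6.8, 4.4), a distance of √(3.6² + 0.0²) ≈ 3.6.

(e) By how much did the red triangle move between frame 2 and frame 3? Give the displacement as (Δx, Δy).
(-0.4, 0.6)

The red triangle was at (8.0, 8.0) in frame 2 and (7.6, 8.6) in frame 3.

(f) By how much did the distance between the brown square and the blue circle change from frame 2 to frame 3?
+2.8

Distance in frame 2: 4.0. Distance in frame 3: 6.8.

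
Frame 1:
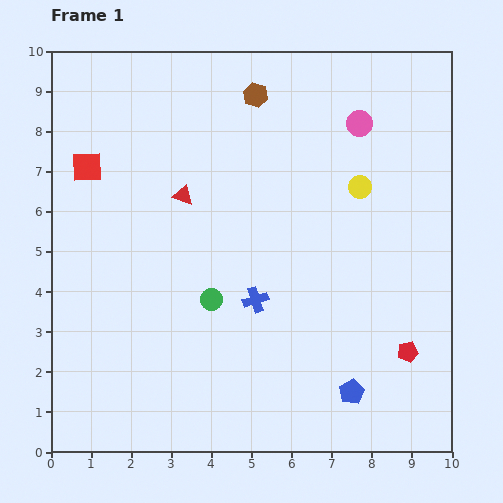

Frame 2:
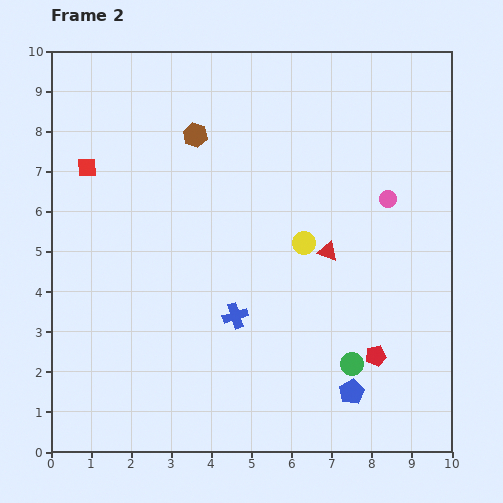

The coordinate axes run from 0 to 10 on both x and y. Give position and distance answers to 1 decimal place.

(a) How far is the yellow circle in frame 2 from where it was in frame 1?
2.0

The yellow circle moved from (7.7, 6.6) to (6.3, 5.2), a distance of √(1.4² + 1.4²) ≈ 2.0.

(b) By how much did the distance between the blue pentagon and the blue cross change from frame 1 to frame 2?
+0.2

Distance in frame 1: 3.3. Distance in frame 2: 3.5.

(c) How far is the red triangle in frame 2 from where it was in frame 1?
3.9

The red triangle moved from (3.3, 6.4) to (6.9, 5.0), a distance of √(3.6² + 1.4²) ≈ 3.9.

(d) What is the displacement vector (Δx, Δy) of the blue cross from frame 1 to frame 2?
(-0.5, -0.4)

The blue cross was at (5.1, 3.8) in frame 1 and (4.6, 3.4) in frame 2.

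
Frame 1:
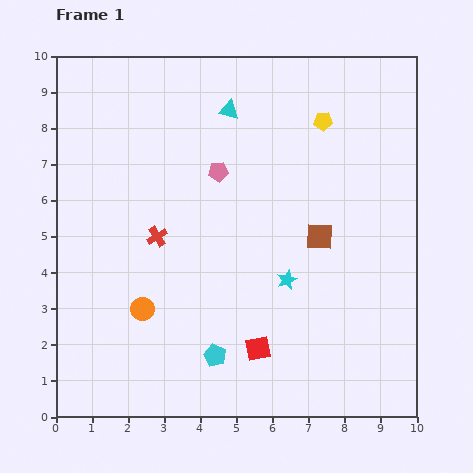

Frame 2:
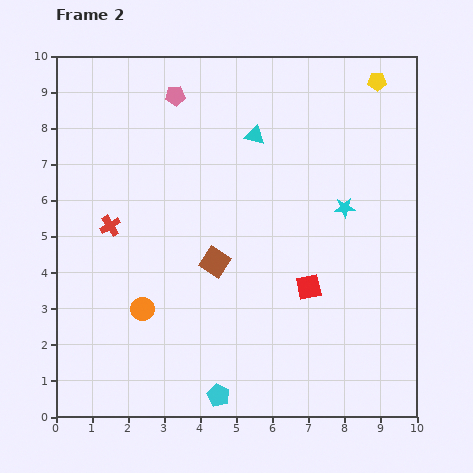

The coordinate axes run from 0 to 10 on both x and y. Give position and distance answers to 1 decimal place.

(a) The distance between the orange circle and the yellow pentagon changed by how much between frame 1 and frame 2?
+1.9

Distance in frame 1: 7.2. Distance in frame 2: 9.1.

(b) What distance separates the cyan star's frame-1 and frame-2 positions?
2.6

The cyan star moved from (6.4, 3.8) to (8.0, 5.8), a distance of √(1.6² + 2.0²) ≈ 2.6.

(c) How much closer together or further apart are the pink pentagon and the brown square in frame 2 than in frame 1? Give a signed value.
+1.4

Distance in frame 1: 3.3. Distance in frame 2: 4.7.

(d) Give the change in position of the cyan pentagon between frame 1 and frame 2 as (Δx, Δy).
(0.1, -1.1)

The cyan pentagon was at (4.4, 1.7) in frame 1 and (4.5, 0.6) in frame 2.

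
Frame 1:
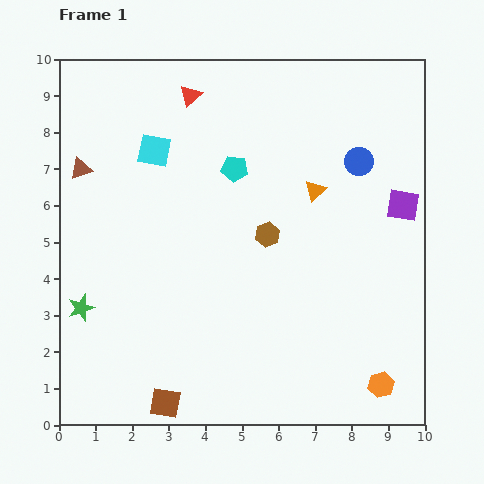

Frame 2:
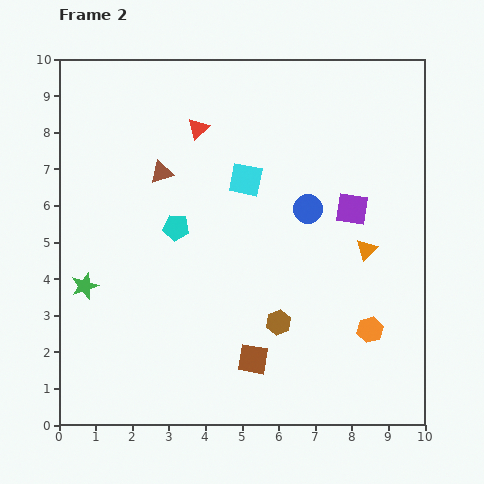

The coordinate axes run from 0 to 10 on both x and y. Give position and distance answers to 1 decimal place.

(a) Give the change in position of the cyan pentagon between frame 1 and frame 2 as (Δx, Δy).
(-1.6, -1.6)

The cyan pentagon was at (4.8, 7.0) in frame 1 and (3.2, 5.4) in frame 2.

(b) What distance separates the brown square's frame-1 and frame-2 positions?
2.7

The brown square moved from (2.9, 0.6) to (5.3, 1.8), a distance of √(2.4² + 1.2²) ≈ 2.7.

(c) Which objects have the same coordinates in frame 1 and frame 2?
none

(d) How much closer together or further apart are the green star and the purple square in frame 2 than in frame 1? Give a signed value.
-1.6

Distance in frame 1: 9.2. Distance in frame 2: 7.6.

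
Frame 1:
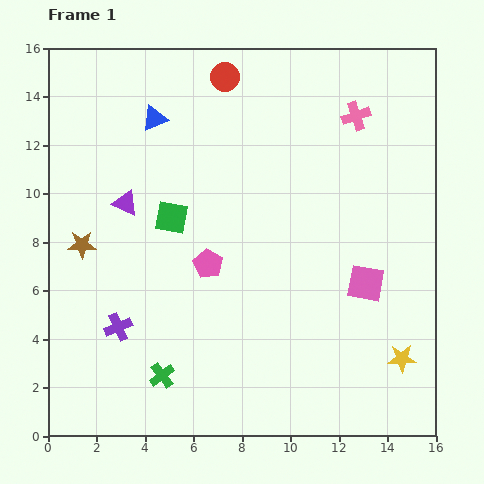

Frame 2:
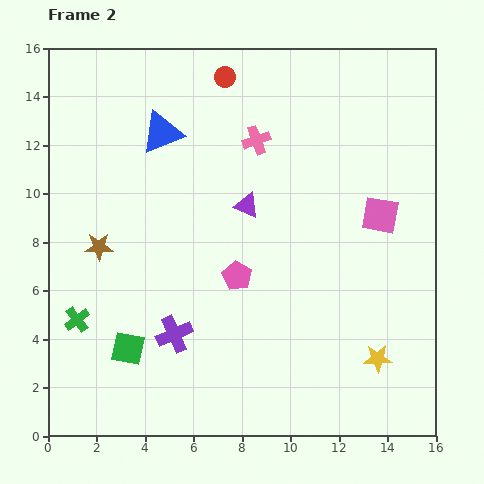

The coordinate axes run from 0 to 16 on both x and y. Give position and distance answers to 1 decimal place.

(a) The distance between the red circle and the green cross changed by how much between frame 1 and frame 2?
-0.9

Distance in frame 1: 12.6. Distance in frame 2: 11.7.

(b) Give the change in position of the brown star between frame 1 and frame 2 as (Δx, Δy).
(0.7, -0.1)

The brown star was at (1.4, 7.9) in frame 1 and (2.1, 7.8) in frame 2.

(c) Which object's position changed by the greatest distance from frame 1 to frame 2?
the green square

(moved 5.7; next 5.0)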